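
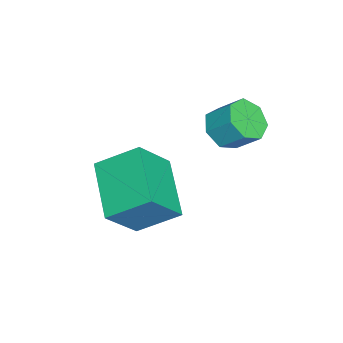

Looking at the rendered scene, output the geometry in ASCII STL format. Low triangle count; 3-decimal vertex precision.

solid 
facet normal -0.843 -0.375 0.385
outer loop
vertex 0.802 -1.098 -0.071
vertex 0.603 0.256 0.814
vertex -0.104 -0.387 -1.363
endloop
endfacet
facet normal 0.122 -0.831 -0.543
outer loop
vertex 1.717 0.424 -2.194
vertex 0.802 -1.098 -0.071
vertex -0.104 -0.387 -1.363
endloop
endfacet
facet normal -0.843 -0.376 0.385
outer loop
vertex -0.104 -0.387 -1.363
vertex 0.603 0.256 0.814
vertex -0.303 0.967 -0.477
endloop
endfacet
facet normal -0.524 0.411 -0.746
outer loop
vertex -0.303 0.967 -0.477
vertex 1.717 0.424 -2.194
vertex -0.104 -0.387 -1.363
endloop
endfacet
facet normal 0.524 -0.411 0.746
outer loop
vertex 0.802 -1.098 -0.071
vertex 2.424 1.067 -0.017
vertex 0.603 0.256 0.814
endloop
endfacet
facet normal 0.122 -0.831 -0.543
outer loop
vertex 2.623 -0.287 -0.903
vertex 0.802 -1.098 -0.071
vertex 1.717 0.424 -2.194
endloop
endfacet
facet normal 0.524 -0.411 0.746
outer loop
vertex 2.623 -0.287 -0.903
vertex 2.424 1.067 -0.017
vertex 0.802 -1.098 -0.071
endloop
endfacet
facet normal -0.122 0.831 0.543
outer loop
vertex 0.603 0.256 0.814
vertex 2.424 1.067 -0.017
vertex -0.303 0.967 -0.477
endloop
endfacet
facet normal -0.524 0.411 -0.746
outer loop
vertex 1.518 1.778 -1.309
vertex 1.717 0.424 -2.194
vertex -0.303 0.967 -0.477
endloop
endfacet
facet normal -0.122 0.831 0.543
outer loop
vertex -0.303 0.967 -0.477
vertex 2.424 1.067 -0.017
vertex 1.518 1.778 -1.309
endloop
endfacet
facet normal 0.843 0.375 -0.385
outer loop
vertex 1.518 1.778 -1.309
vertex 2.623 -0.287 -0.903
vertex 1.717 0.424 -2.194
endloop
endfacet
facet normal 0.843 0.376 -0.385
outer loop
vertex 2.424 1.067 -0.017
vertex 2.623 -0.287 -0.903
vertex 1.518 1.778 -1.309
endloop
endfacet
facet normal -0.173 -0.711 -0.681
outer loop
vertex 0.229 2.612 0.956
vertex -0.524 2.572 1.189
vertex -0.205 3.03 0.63
endloop
endfacet
facet normal 0.754 0.349 -0.556
outer loop
vertex 0.229 2.612 0.956
vertex -0.205 3.03 0.63
vertex 0.418 3.387 1.699
endloop
endfacet
facet normal 0.755 0.348 -0.556
outer loop
vertex 0.418 3.387 1.699
vertex -0.205 3.03 0.63
vertex -0.016 3.805 1.372
endloop
endfacet
facet normal 0.173 0.712 0.681
outer loop
vertex 0.418 3.387 1.699
vertex -0.016 3.805 1.372
vertex -0.336 3.348 1.931
endloop
endfacet
facet normal -0.173 -0.711 -0.681
outer loop
vertex -0.205 3.03 0.63
vertex -0.524 2.572 1.189
vertex -0.88 3.104 0.724
endloop
endfacet
facet normal -0.024 0.694 -0.719
outer loop
vertex -0.205 3.03 0.63
vertex -0.88 3.104 0.724
vertex -0.016 3.805 1.372
endloop
endfacet
facet normal -0.025 0.695 -0.719
outer loop
vertex -0.016 3.805 1.372
vertex -0.88 3.104 0.724
vertex -0.691 3.879 1.467
endloop
endfacet
facet normal 0.174 0.711 0.681
outer loop
vertex -0.016 3.805 1.372
vertex -0.691 3.879 1.467
vertex -0.336 3.348 1.931
endloop
endfacet
facet normal -0.173 -0.711 -0.681
outer loop
vertex -0.88 3.104 0.724
vertex -0.524 2.572 1.189
vertex -1.287 2.777 1.169
endloop
endfacet
facet normal -0.786 0.517 -0.339
outer loop
vertex -0.88 3.104 0.724
vertex -1.287 2.777 1.169
vertex -0.691 3.879 1.467
endloop
endfacet
facet normal -0.785 0.517 -0.340
outer loop
vertex -0.691 3.879 1.467
vertex -1.287 2.777 1.169
vertex -1.098 3.553 1.911
endloop
endfacet
facet normal 0.173 0.711 0.681
outer loop
vertex -0.691 3.879 1.467
vertex -1.098 3.553 1.911
vertex -0.336 3.348 1.931
endloop
endfacet
facet normal -0.173 -0.711 -0.681
outer loop
vertex -1.287 2.777 1.169
vertex -0.524 2.572 1.189
vertex -1.12 2.297 1.628
endloop
endfacet
facet normal -0.954 -0.050 0.295
outer loop
vertex -1.287 2.777 1.169
vertex -1.12 2.297 1.628
vertex -1.098 3.553 1.911
endloop
endfacet
facet normal -0.954 -0.050 0.295
outer loop
vertex -1.098 3.553 1.911
vertex -1.12 2.297 1.628
vertex -0.931 3.072 2.371
endloop
endfacet
facet normal 0.174 0.711 0.681
outer loop
vertex -1.098 3.553 1.911
vertex -0.931 3.072 2.371
vertex -0.336 3.348 1.931
endloop
endfacet
facet normal -0.174 -0.711 -0.681
outer loop
vertex -1.12 2.297 1.628
vertex -0.524 2.572 1.189
vertex -0.505 2.024 1.756
endloop
endfacet
facet normal -0.405 -0.580 0.707
outer loop
vertex -1.12 2.297 1.628
vertex -0.505 2.024 1.756
vertex -0.931 3.072 2.371
endloop
endfacet
facet normal -0.405 -0.580 0.707
outer loop
vertex -0.931 3.072 2.371
vertex -0.505 2.024 1.756
vertex -0.316 2.799 2.499
endloop
endfacet
facet normal 0.174 0.711 0.681
outer loop
vertex -0.931 3.072 2.371
vertex -0.316 2.799 2.499
vertex -0.336 3.348 1.931
endloop
endfacet
facet normal -0.173 -0.711 -0.681
outer loop
vertex -0.505 2.024 1.756
vertex -0.524 2.572 1.189
vertex 0.096 2.164 1.457
endloop
endfacet
facet normal 0.449 -0.673 0.588
outer loop
vertex -0.505 2.024 1.756
vertex 0.096 2.164 1.457
vertex -0.316 2.799 2.499
endloop
endfacet
facet normal 0.449 -0.673 0.588
outer loop
vertex -0.316 2.799 2.499
vertex 0.096 2.164 1.457
vertex 0.285 2.939 2.2
endloop
endfacet
facet normal 0.173 0.711 0.681
outer loop
vertex -0.316 2.799 2.499
vertex 0.285 2.939 2.2
vertex -0.336 3.348 1.931
endloop
endfacet
facet normal -0.173 -0.711 -0.682
outer loop
vertex 0.096 2.164 1.457
vertex -0.524 2.572 1.189
vertex 0.229 2.612 0.956
endloop
endfacet
facet normal 0.966 -0.259 0.025
outer loop
vertex 0.096 2.164 1.457
vertex 0.229 2.612 0.956
vertex 0.285 2.939 2.2
endloop
endfacet
facet normal 0.966 -0.259 0.025
outer loop
vertex 0.285 2.939 2.2
vertex 0.229 2.612 0.956
vertex 0.418 3.387 1.699
endloop
endfacet
facet normal 0.173 0.711 0.682
outer loop
vertex 0.285 2.939 2.2
vertex 0.418 3.387 1.699
vertex -0.336 3.348 1.931
endloop
endfacet

endsolid


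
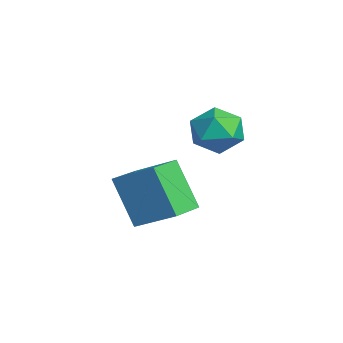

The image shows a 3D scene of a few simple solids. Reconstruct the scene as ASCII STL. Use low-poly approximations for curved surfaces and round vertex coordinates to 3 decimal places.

solid 
facet normal -0.911 0.200 0.360
outer loop
vertex -3.374 4.644 -0.164
vertex -3.619 3.714 -0.267
vertex -3.224 4.021 0.561
endloop
endfacet
facet normal -0.425 0.641 0.639
outer loop
vertex -3.374 4.644 -0.164
vertex -3.224 4.021 0.561
vertex -2.552 4.682 0.345
endloop
endfacet
facet normal -0.109 0.989 0.102
outer loop
vertex -3.374 4.644 -0.164
vertex -2.552 4.682 0.345
vertex -2.532 4.783 -0.617
endloop
endfacet
facet normal -0.400 0.762 -0.509
outer loop
vertex -3.374 4.644 -0.164
vertex -2.532 4.783 -0.617
vertex -3.191 4.185 -0.995
endloop
endfacet
facet normal -0.896 0.275 -0.349
outer loop
vertex -3.374 4.644 -0.164
vertex -3.191 4.185 -0.995
vertex -3.619 3.714 -0.267
endloop
endfacet
facet normal 0.070 0.244 0.967
outer loop
vertex -2.552 4.682 0.345
vertex -3.224 4.021 0.561
vertex -2.289 3.775 0.555
endloop
endfacet
facet normal -0.717 -0.469 0.516
outer loop
vertex -3.224 4.021 0.561
vertex -3.619 3.714 -0.267
vertex -2.948 3.177 0.177
endloop
endfacet
facet normal -0.693 -0.347 -0.632
outer loop
vertex -3.619 3.714 -0.267
vertex -3.191 4.185 -0.995
vertex -2.928 3.278 -0.785
endloop
endfacet
facet normal 0.110 0.441 -0.891
outer loop
vertex -3.191 4.185 -0.995
vertex -2.532 4.783 -0.617
vertex -2.256 3.939 -1.001
endloop
endfacet
facet normal 0.582 0.807 0.097
outer loop
vertex -2.532 4.783 -0.617
vertex -2.552 4.682 0.345
vertex -1.861 4.246 -0.173
endloop
endfacet
facet normal 0.400 -0.762 0.509
outer loop
vertex -2.106 3.316 -0.276
vertex -2.289 3.775 0.555
vertex -2.948 3.177 0.177
endloop
endfacet
facet normal 0.109 -0.989 -0.102
outer loop
vertex -2.106 3.316 -0.276
vertex -2.948 3.177 0.177
vertex -2.928 3.278 -0.785
endloop
endfacet
facet normal 0.425 -0.641 -0.639
outer loop
vertex -2.106 3.316 -0.276
vertex -2.928 3.278 -0.785
vertex -2.256 3.939 -1.001
endloop
endfacet
facet normal 0.911 -0.200 -0.360
outer loop
vertex -2.106 3.316 -0.276
vertex -2.256 3.939 -1.001
vertex -1.861 4.246 -0.173
endloop
endfacet
facet normal 0.896 -0.275 0.349
outer loop
vertex -2.106 3.316 -0.276
vertex -1.861 4.246 -0.173
vertex -2.289 3.775 0.555
endloop
endfacet
facet normal -0.110 -0.441 0.891
outer loop
vertex -2.948 3.177 0.177
vertex -2.289 3.775 0.555
vertex -3.224 4.021 0.561
endloop
endfacet
facet normal -0.582 -0.807 -0.097
outer loop
vertex -2.928 3.278 -0.785
vertex -2.948 3.177 0.177
vertex -3.619 3.714 -0.267
endloop
endfacet
facet normal -0.070 -0.244 -0.967
outer loop
vertex -2.256 3.939 -1.001
vertex -2.928 3.278 -0.785
vertex -3.191 4.185 -0.995
endloop
endfacet
facet normal 0.717 0.469 -0.516
outer loop
vertex -1.861 4.246 -0.173
vertex -2.256 3.939 -1.001
vertex -2.532 4.783 -0.617
endloop
endfacet
facet normal 0.693 0.347 0.632
outer loop
vertex -2.289 3.775 0.555
vertex -1.861 4.246 -0.173
vertex -2.552 4.682 0.345
endloop
endfacet
facet normal -0.441 -0.258 0.859
outer loop
vertex -3.275 2.097 -1.881
vertex -4.236 3.051 -2.088
vertex -4.221 0.965 -2.707
endloop
endfacet
facet normal 0.701 -0.697 0.151
outer loop
vertex -3.324 1.489 -4.452
vertex -3.275 2.097 -1.881
vertex -4.221 0.965 -2.707
endloop
endfacet
facet normal -0.442 -0.258 0.859
outer loop
vertex -4.221 0.965 -2.707
vertex -4.236 3.051 -2.088
vertex -5.181 1.92 -2.914
endloop
endfacet
facet normal -0.560 -0.669 -0.489
outer loop
vertex -5.181 1.92 -2.914
vertex -3.324 1.489 -4.452
vertex -4.221 0.965 -2.707
endloop
endfacet
facet normal 0.559 0.670 0.489
outer loop
vertex -3.275 2.097 -1.881
vertex -3.339 3.575 -3.833
vertex -4.236 3.051 -2.088
endloop
endfacet
facet normal 0.701 -0.697 0.151
outer loop
vertex -2.379 2.62 -3.626
vertex -3.275 2.097 -1.881
vertex -3.324 1.489 -4.452
endloop
endfacet
facet normal 0.560 0.669 0.488
outer loop
vertex -2.379 2.62 -3.626
vertex -3.339 3.575 -3.833
vertex -3.275 2.097 -1.881
endloop
endfacet
facet normal -0.701 0.697 -0.151
outer loop
vertex -4.236 3.051 -2.088
vertex -3.339 3.575 -3.833
vertex -5.181 1.92 -2.914
endloop
endfacet
facet normal -0.560 -0.670 -0.488
outer loop
vertex -4.285 2.443 -4.659
vertex -3.324 1.489 -4.452
vertex -5.181 1.92 -2.914
endloop
endfacet
facet normal -0.701 0.697 -0.151
outer loop
vertex -5.181 1.92 -2.914
vertex -3.339 3.575 -3.833
vertex -4.285 2.443 -4.659
endloop
endfacet
facet normal 0.442 0.258 -0.859
outer loop
vertex -4.285 2.443 -4.659
vertex -2.379 2.62 -3.626
vertex -3.324 1.489 -4.452
endloop
endfacet
facet normal 0.442 0.258 -0.859
outer loop
vertex -3.339 3.575 -3.833
vertex -2.379 2.62 -3.626
vertex -4.285 2.443 -4.659
endloop
endfacet

endsolid


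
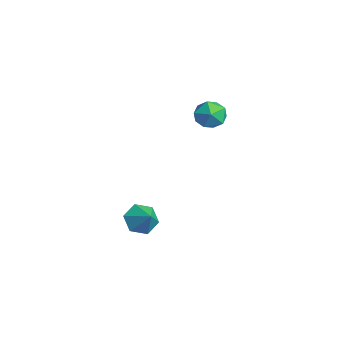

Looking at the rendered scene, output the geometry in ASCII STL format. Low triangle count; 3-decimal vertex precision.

solid 
facet normal -0.127 0.481 0.867
outer loop
vertex 1.878 -0.27 3.414
vertex 2.286 -0.854 3.798
vertex 2.681 -0.213 3.5
endloop
endfacet
facet normal -0.101 0.941 0.322
outer loop
vertex 1.878 -0.27 3.414
vertex 2.681 -0.213 3.5
vertex 2.334 -0.01 2.797
endloop
endfacet
facet normal -0.623 0.771 -0.135
outer loop
vertex 1.878 -0.27 3.414
vertex 2.334 -0.01 2.797
vertex 1.725 -0.526 2.661
endloop
endfacet
facet normal -0.970 0.205 0.127
outer loop
vertex 1.878 -0.27 3.414
vertex 1.725 -0.526 2.661
vertex 1.696 -1.047 3.279
endloop
endfacet
facet normal -0.665 0.026 0.746
outer loop
vertex 1.878 -0.27 3.414
vertex 1.696 -1.047 3.279
vertex 2.286 -0.854 3.798
endloop
endfacet
facet normal 0.523 0.852 -0.012
outer loop
vertex 2.334 -0.01 2.797
vertex 2.681 -0.213 3.5
vertex 3.024 -0.433 2.801
endloop
endfacet
facet normal 0.481 0.108 0.870
outer loop
vertex 2.681 -0.213 3.5
vertex 2.286 -0.854 3.798
vertex 2.995 -0.954 3.419
endloop
endfacet
facet normal -0.388 -0.627 0.675
outer loop
vertex 2.286 -0.854 3.798
vertex 1.696 -1.047 3.279
vertex 2.386 -1.47 3.283
endloop
endfacet
facet normal -0.883 -0.338 -0.327
outer loop
vertex 1.696 -1.047 3.279
vertex 1.725 -0.526 2.661
vertex 2.039 -1.267 2.58
endloop
endfacet
facet normal -0.321 0.576 -0.752
outer loop
vertex 1.725 -0.526 2.661
vertex 2.334 -0.01 2.797
vertex 2.434 -0.626 2.282
endloop
endfacet
facet normal 0.970 -0.205 -0.127
outer loop
vertex 2.842 -1.21 2.666
vertex 3.024 -0.433 2.801
vertex 2.995 -0.954 3.419
endloop
endfacet
facet normal 0.623 -0.771 0.135
outer loop
vertex 2.842 -1.21 2.666
vertex 2.995 -0.954 3.419
vertex 2.386 -1.47 3.283
endloop
endfacet
facet normal 0.101 -0.941 -0.322
outer loop
vertex 2.842 -1.21 2.666
vertex 2.386 -1.47 3.283
vertex 2.039 -1.267 2.58
endloop
endfacet
facet normal 0.127 -0.481 -0.867
outer loop
vertex 2.842 -1.21 2.666
vertex 2.039 -1.267 2.58
vertex 2.434 -0.626 2.282
endloop
endfacet
facet normal 0.665 -0.026 -0.746
outer loop
vertex 2.842 -1.21 2.666
vertex 2.434 -0.626 2.282
vertex 3.024 -0.433 2.801
endloop
endfacet
facet normal 0.883 0.338 0.327
outer loop
vertex 2.995 -0.954 3.419
vertex 3.024 -0.433 2.801
vertex 2.681 -0.213 3.5
endloop
endfacet
facet normal 0.321 -0.576 0.752
outer loop
vertex 2.386 -1.47 3.283
vertex 2.995 -0.954 3.419
vertex 2.286 -0.854 3.798
endloop
endfacet
facet normal -0.523 -0.852 0.012
outer loop
vertex 2.039 -1.267 2.58
vertex 2.386 -1.47 3.283
vertex 1.696 -1.047 3.279
endloop
endfacet
facet normal -0.481 -0.108 -0.870
outer loop
vertex 2.434 -0.626 2.282
vertex 2.039 -1.267 2.58
vertex 1.725 -0.526 2.661
endloop
endfacet
facet normal 0.388 0.627 -0.675
outer loop
vertex 3.024 -0.433 2.801
vertex 2.434 -0.626 2.282
vertex 2.334 -0.01 2.797
endloop
endfacet
facet normal -0.784 -0.152 -0.602
outer loop
vertex 3.122 -3.752 -3.102
vertex 2.648 -3.869 -2.456
vertex 2.739 -3.125 -2.762
endloop
endfacet
facet normal 0.770 0.595 -0.230
outer loop
vertex 3.122 -3.752 -3.102
vertex 2.739 -3.125 -2.762
vertex 3.472 -3.711 -1.824
endloop
endfacet
facet normal -0.785 -0.151 -0.601
outer loop
vertex 2.739 -3.125 -2.762
vertex 2.648 -3.869 -2.456
vertex 2.266 -3.242 -2.115
endloop
endfacet
facet normal 0.263 0.897 0.355
outer loop
vertex 2.739 -3.125 -2.762
vertex 2.266 -3.242 -2.115
vertex 3.472 -3.711 -1.824
endloop
endfacet
facet normal -0.784 -0.151 -0.602
outer loop
vertex 2.266 -3.242 -2.115
vertex 2.648 -3.869 -2.456
vertex 2.175 -3.987 -1.81
endloop
endfacet
facet normal -0.072 0.385 0.920
outer loop
vertex 2.266 -3.242 -2.115
vertex 2.175 -3.987 -1.81
vertex 3.472 -3.711 -1.824
endloop
endfacet
facet normal -0.784 -0.151 -0.602
outer loop
vertex 2.175 -3.987 -1.81
vertex 2.648 -3.869 -2.456
vertex 2.557 -4.614 -2.151
endloop
endfacet
facet normal 0.101 -0.427 0.898
outer loop
vertex 2.175 -3.987 -1.81
vertex 2.557 -4.614 -2.151
vertex 3.472 -3.711 -1.824
endloop
endfacet
facet normal -0.784 -0.151 -0.602
outer loop
vertex 2.557 -4.614 -2.151
vertex 2.648 -3.869 -2.456
vertex 3.031 -4.497 -2.797
endloop
endfacet
facet normal 0.608 -0.729 0.314
outer loop
vertex 2.557 -4.614 -2.151
vertex 3.031 -4.497 -2.797
vertex 3.472 -3.711 -1.824
endloop
endfacet
facet normal -0.784 -0.151 -0.602
outer loop
vertex 3.031 -4.497 -2.797
vertex 2.648 -3.869 -2.456
vertex 3.122 -3.752 -3.102
endloop
endfacet
facet normal 0.943 -0.218 -0.251
outer loop
vertex 3.031 -4.497 -2.797
vertex 3.122 -3.752 -3.102
vertex 3.472 -3.711 -1.824
endloop
endfacet

endsolid


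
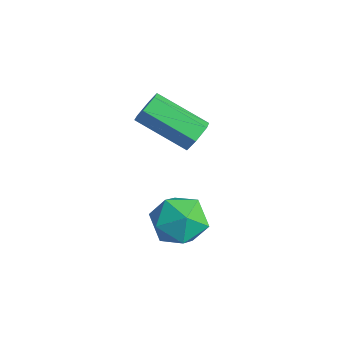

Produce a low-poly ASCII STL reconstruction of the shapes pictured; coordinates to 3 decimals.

solid 
facet normal 0.153 0.112 0.982
outer loop
vertex 3.403 -2.153 -1.829
vertex 3.125 -3.089 -1.679
vertex 4.075 -2.877 -1.851
endloop
endfacet
facet normal 0.592 0.531 0.606
outer loop
vertex 3.403 -2.153 -1.829
vertex 4.075 -2.877 -1.851
vertex 4.109 -2.151 -2.521
endloop
endfacet
facet normal 0.193 0.961 0.200
outer loop
vertex 3.403 -2.153 -1.829
vertex 4.109 -2.151 -2.521
vertex 3.181 -1.914 -2.762
endloop
endfacet
facet normal -0.492 0.808 0.324
outer loop
vertex 3.403 -2.153 -1.829
vertex 3.181 -1.914 -2.762
vertex 2.572 -2.493 -2.242
endloop
endfacet
facet normal -0.517 0.283 0.808
outer loop
vertex 3.403 -2.153 -1.829
vertex 2.572 -2.493 -2.242
vertex 3.125 -3.089 -1.679
endloop
endfacet
facet normal 0.978 0.115 0.174
outer loop
vertex 4.109 -2.151 -2.521
vertex 4.075 -2.877 -1.851
vertex 4.268 -3.087 -2.798
endloop
endfacet
facet normal 0.267 -0.564 0.781
outer loop
vertex 4.075 -2.877 -1.851
vertex 3.125 -3.089 -1.679
vertex 3.659 -3.666 -2.278
endloop
endfacet
facet normal -0.818 -0.287 0.499
outer loop
vertex 3.125 -3.089 -1.679
vertex 2.572 -2.493 -2.242
vertex 2.731 -3.429 -2.519
endloop
endfacet
facet normal -0.777 0.563 -0.283
outer loop
vertex 2.572 -2.493 -2.242
vertex 3.181 -1.914 -2.762
vertex 2.765 -2.703 -3.189
endloop
endfacet
facet normal 0.332 0.810 -0.484
outer loop
vertex 3.181 -1.914 -2.762
vertex 4.109 -2.151 -2.521
vertex 3.715 -2.491 -3.361
endloop
endfacet
facet normal 0.492 -0.808 -0.324
outer loop
vertex 3.437 -3.427 -3.211
vertex 4.268 -3.087 -2.798
vertex 3.659 -3.666 -2.278
endloop
endfacet
facet normal -0.193 -0.961 -0.200
outer loop
vertex 3.437 -3.427 -3.211
vertex 3.659 -3.666 -2.278
vertex 2.731 -3.429 -2.519
endloop
endfacet
facet normal -0.592 -0.531 -0.606
outer loop
vertex 3.437 -3.427 -3.211
vertex 2.731 -3.429 -2.519
vertex 2.765 -2.703 -3.189
endloop
endfacet
facet normal -0.153 -0.112 -0.982
outer loop
vertex 3.437 -3.427 -3.211
vertex 2.765 -2.703 -3.189
vertex 3.715 -2.491 -3.361
endloop
endfacet
facet normal 0.517 -0.283 -0.808
outer loop
vertex 3.437 -3.427 -3.211
vertex 3.715 -2.491 -3.361
vertex 4.268 -3.087 -2.798
endloop
endfacet
facet normal 0.777 -0.563 0.283
outer loop
vertex 3.659 -3.666 -2.278
vertex 4.268 -3.087 -2.798
vertex 4.075 -2.877 -1.851
endloop
endfacet
facet normal -0.332 -0.810 0.484
outer loop
vertex 2.731 -3.429 -2.519
vertex 3.659 -3.666 -2.278
vertex 3.125 -3.089 -1.679
endloop
endfacet
facet normal -0.978 -0.115 -0.174
outer loop
vertex 2.765 -2.703 -3.189
vertex 2.731 -3.429 -2.519
vertex 2.572 -2.493 -2.242
endloop
endfacet
facet normal -0.267 0.564 -0.781
outer loop
vertex 3.715 -2.491 -3.361
vertex 2.765 -2.703 -3.189
vertex 3.181 -1.914 -2.762
endloop
endfacet
facet normal 0.818 0.287 -0.499
outer loop
vertex 4.268 -3.087 -2.798
vertex 3.715 -2.491 -3.361
vertex 4.109 -2.151 -2.521
endloop
endfacet
facet normal 0.645 0.590 -0.487
outer loop
vertex 2.845 -1.948 0.363
vertex 2.386 -1.636 0.133
vertex 2.629 -1.47 0.656
endloop
endfacet
facet normal 0.674 -0.140 0.725
outer loop
vertex 2.845 -1.948 0.363
vertex 2.629 -1.47 0.656
vertex 1.632 -3.055 1.278
endloop
endfacet
facet normal 0.674 -0.139 0.726
outer loop
vertex 1.632 -3.055 1.278
vertex 2.629 -1.47 0.656
vertex 1.416 -2.578 1.57
endloop
endfacet
facet normal -0.645 -0.590 0.486
outer loop
vertex 1.632 -3.055 1.278
vertex 1.416 -2.578 1.57
vertex 1.174 -2.744 1.047
endloop
endfacet
facet normal 0.645 0.589 -0.487
outer loop
vertex 2.629 -1.47 0.656
vertex 2.386 -1.636 0.133
vertex 2.171 -1.159 0.425
endloop
endfacet
facet normal 0.025 0.620 0.784
outer loop
vertex 2.629 -1.47 0.656
vertex 2.171 -1.159 0.425
vertex 1.416 -2.578 1.57
endloop
endfacet
facet normal 0.026 0.619 0.785
outer loop
vertex 1.416 -2.578 1.57
vertex 2.171 -1.159 0.425
vertex 0.958 -2.267 1.34
endloop
endfacet
facet normal -0.645 -0.590 0.486
outer loop
vertex 1.416 -2.578 1.57
vertex 0.958 -2.267 1.34
vertex 1.174 -2.744 1.047
endloop
endfacet
facet normal 0.645 0.589 -0.487
outer loop
vertex 2.171 -1.159 0.425
vertex 2.386 -1.636 0.133
vertex 1.928 -1.325 -0.098
endloop
endfacet
facet normal -0.648 0.759 0.060
outer loop
vertex 2.171 -1.159 0.425
vertex 1.928 -1.325 -0.098
vertex 0.958 -2.267 1.34
endloop
endfacet
facet normal -0.647 0.760 0.061
outer loop
vertex 0.958 -2.267 1.34
vertex 1.928 -1.325 -0.098
vertex 0.715 -2.432 0.817
endloop
endfacet
facet normal -0.645 -0.590 0.486
outer loop
vertex 0.958 -2.267 1.34
vertex 0.715 -2.432 0.817
vertex 1.174 -2.744 1.047
endloop
endfacet
facet normal 0.645 0.590 -0.486
outer loop
vertex 1.928 -1.325 -0.098
vertex 2.386 -1.636 0.133
vertex 2.144 -1.802 -0.39
endloop
endfacet
facet normal -0.674 0.139 -0.726
outer loop
vertex 1.928 -1.325 -0.098
vertex 2.144 -1.802 -0.39
vertex 0.715 -2.432 0.817
endloop
endfacet
facet normal -0.674 0.140 -0.725
outer loop
vertex 0.715 -2.432 0.817
vertex 2.144 -1.802 -0.39
vertex 0.931 -2.91 0.524
endloop
endfacet
facet normal -0.645 -0.590 0.487
outer loop
vertex 0.715 -2.432 0.817
vertex 0.931 -2.91 0.524
vertex 1.174 -2.744 1.047
endloop
endfacet
facet normal 0.645 0.590 -0.486
outer loop
vertex 2.144 -1.802 -0.39
vertex 2.386 -1.636 0.133
vertex 2.602 -2.113 -0.16
endloop
endfacet
facet normal -0.026 -0.619 -0.785
outer loop
vertex 2.144 -1.802 -0.39
vertex 2.602 -2.113 -0.16
vertex 0.931 -2.91 0.524
endloop
endfacet
facet normal -0.025 -0.620 -0.784
outer loop
vertex 0.931 -2.91 0.524
vertex 2.602 -2.113 -0.16
vertex 1.389 -3.221 0.755
endloop
endfacet
facet normal -0.645 -0.589 0.487
outer loop
vertex 0.931 -2.91 0.524
vertex 1.389 -3.221 0.755
vertex 1.174 -2.744 1.047
endloop
endfacet
facet normal 0.645 0.590 -0.486
outer loop
vertex 2.602 -2.113 -0.16
vertex 2.386 -1.636 0.133
vertex 2.845 -1.948 0.363
endloop
endfacet
facet normal 0.648 -0.760 -0.061
outer loop
vertex 2.602 -2.113 -0.16
vertex 2.845 -1.948 0.363
vertex 1.389 -3.221 0.755
endloop
endfacet
facet normal 0.648 -0.759 -0.060
outer loop
vertex 1.389 -3.221 0.755
vertex 2.845 -1.948 0.363
vertex 1.632 -3.055 1.278
endloop
endfacet
facet normal -0.645 -0.589 0.487
outer loop
vertex 1.389 -3.221 0.755
vertex 1.632 -3.055 1.278
vertex 1.174 -2.744 1.047
endloop
endfacet

endsolid


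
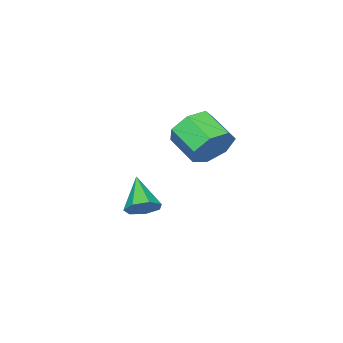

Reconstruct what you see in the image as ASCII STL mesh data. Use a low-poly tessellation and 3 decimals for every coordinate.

solid 
facet normal 0.469 0.645 -0.604
outer loop
vertex 4.418 -2.504 -1.168
vertex 3.822 -2.065 -1.162
vertex 4.404 -2.06 -0.705
endloop
endfacet
facet normal 0.640 -0.545 0.542
outer loop
vertex 4.418 -2.504 -1.168
vertex 4.404 -2.06 -0.705
vertex 3.058 -3.115 -0.178
endloop
endfacet
facet normal 0.469 0.645 -0.604
outer loop
vertex 4.404 -2.06 -0.705
vertex 3.822 -2.065 -1.162
vertex 3.953 -1.62 -0.585
endloop
endfacet
facet normal 0.317 0.067 0.946
outer loop
vertex 4.404 -2.06 -0.705
vertex 3.953 -1.62 -0.585
vertex 3.058 -3.115 -0.178
endloop
endfacet
facet normal 0.470 0.644 -0.604
outer loop
vertex 3.953 -1.62 -0.585
vertex 3.822 -2.065 -1.162
vertex 3.403 -1.514 -0.9
endloop
endfacet
facet normal -0.378 0.447 0.811
outer loop
vertex 3.953 -1.62 -0.585
vertex 3.403 -1.514 -0.9
vertex 3.058 -3.115 -0.178
endloop
endfacet
facet normal 0.470 0.644 -0.604
outer loop
vertex 3.403 -1.514 -0.9
vertex 3.822 -2.065 -1.162
vertex 3.169 -1.823 -1.412
endloop
endfacet
facet normal -0.922 0.306 0.237
outer loop
vertex 3.403 -1.514 -0.9
vertex 3.169 -1.823 -1.412
vertex 3.058 -3.115 -0.178
endloop
endfacet
facet normal 0.470 0.645 -0.603
outer loop
vertex 3.169 -1.823 -1.412
vertex 3.822 -2.065 -1.162
vertex 3.427 -2.314 -1.736
endloop
endfacet
facet normal -0.906 -0.250 -0.343
outer loop
vertex 3.169 -1.823 -1.412
vertex 3.427 -2.314 -1.736
vertex 3.058 -3.115 -0.178
endloop
endfacet
facet normal 0.470 0.645 -0.603
outer loop
vertex 3.427 -2.314 -1.736
vertex 3.822 -2.065 -1.162
vertex 3.983 -2.617 -1.627
endloop
endfacet
facet normal -0.340 -0.801 -0.492
outer loop
vertex 3.427 -2.314 -1.736
vertex 3.983 -2.617 -1.627
vertex 3.058 -3.115 -0.178
endloop
endfacet
facet normal 0.469 0.645 -0.603
outer loop
vertex 3.983 -2.617 -1.627
vertex 3.822 -2.065 -1.162
vertex 4.418 -2.504 -1.168
endloop
endfacet
facet normal 0.347 -0.933 -0.099
outer loop
vertex 3.983 -2.617 -1.627
vertex 4.418 -2.504 -1.168
vertex 3.058 -3.115 -0.178
endloop
endfacet
facet normal 0.164 0.899 -0.406
outer loop
vertex 3.884 1.244 3.779
vertex 3.388 0.983 3.0
vertex 3.067 1.403 3.801
endloop
endfacet
facet normal 0.101 0.394 0.913
outer loop
vertex 3.884 1.244 3.779
vertex 3.067 1.403 3.801
vertex 3.648 -0.042 4.36
endloop
endfacet
facet normal 0.101 0.394 0.914
outer loop
vertex 3.648 -0.042 4.36
vertex 3.067 1.403 3.801
vertex 2.831 0.118 4.381
endloop
endfacet
facet normal -0.166 -0.899 0.406
outer loop
vertex 3.648 -0.042 4.36
vertex 2.831 0.118 4.381
vertex 3.152 -0.303 3.58
endloop
endfacet
facet normal 0.165 0.899 -0.405
outer loop
vertex 3.067 1.403 3.801
vertex 3.388 0.983 3.0
vertex 2.491 1.246 3.219
endloop
endfacet
facet normal -0.704 0.396 0.590
outer loop
vertex 3.067 1.403 3.801
vertex 2.491 1.246 3.219
vertex 2.831 0.118 4.381
endloop
endfacet
facet normal -0.703 0.396 0.590
outer loop
vertex 2.831 0.118 4.381
vertex 2.491 1.246 3.219
vertex 2.255 -0.039 3.8
endloop
endfacet
facet normal -0.165 -0.899 0.406
outer loop
vertex 2.831 0.118 4.381
vertex 2.255 -0.039 3.8
vertex 3.152 -0.303 3.58
endloop
endfacet
facet normal 0.165 0.899 -0.405
outer loop
vertex 2.491 1.246 3.219
vertex 3.388 0.983 3.0
vertex 2.591 0.891 2.472
endloop
endfacet
facet normal -0.979 0.099 -0.178
outer loop
vertex 2.491 1.246 3.219
vertex 2.591 0.891 2.472
vertex 2.255 -0.039 3.8
endloop
endfacet
facet normal -0.979 0.099 -0.178
outer loop
vertex 2.255 -0.039 3.8
vertex 2.591 0.891 2.472
vertex 2.355 -0.394 3.053
endloop
endfacet
facet normal -0.165 -0.899 0.405
outer loop
vertex 2.255 -0.039 3.8
vertex 2.355 -0.394 3.053
vertex 3.152 -0.303 3.58
endloop
endfacet
facet normal 0.166 0.898 -0.407
outer loop
vertex 2.591 0.891 2.472
vertex 3.388 0.983 3.0
vertex 3.291 0.604 2.123
endloop
endfacet
facet normal -0.516 -0.272 -0.812
outer loop
vertex 2.591 0.891 2.472
vertex 3.291 0.604 2.123
vertex 2.355 -0.394 3.053
endloop
endfacet
facet normal -0.517 -0.271 -0.812
outer loop
vertex 2.355 -0.394 3.053
vertex 3.291 0.604 2.123
vertex 3.055 -0.681 2.703
endloop
endfacet
facet normal -0.166 -0.899 0.406
outer loop
vertex 2.355 -0.394 3.053
vertex 3.055 -0.681 2.703
vertex 3.152 -0.303 3.58
endloop
endfacet
facet normal 0.164 0.899 -0.407
outer loop
vertex 3.291 0.604 2.123
vertex 3.388 0.983 3.0
vertex 4.064 0.603 2.433
endloop
endfacet
facet normal 0.334 -0.438 -0.835
outer loop
vertex 3.291 0.604 2.123
vertex 4.064 0.603 2.433
vertex 3.055 -0.681 2.703
endloop
endfacet
facet normal 0.335 -0.438 -0.834
outer loop
vertex 3.055 -0.681 2.703
vertex 4.064 0.603 2.433
vertex 3.828 -0.683 3.014
endloop
endfacet
facet normal -0.166 -0.899 0.406
outer loop
vertex 3.055 -0.681 2.703
vertex 3.828 -0.683 3.014
vertex 3.152 -0.303 3.58
endloop
endfacet
facet normal 0.165 0.899 -0.406
outer loop
vertex 4.064 0.603 2.433
vertex 3.388 0.983 3.0
vertex 4.328 0.887 3.17
endloop
endfacet
facet normal 0.934 -0.275 -0.229
outer loop
vertex 4.064 0.603 2.433
vertex 4.328 0.887 3.17
vertex 3.828 -0.683 3.014
endloop
endfacet
facet normal 0.934 -0.275 -0.228
outer loop
vertex 3.828 -0.683 3.014
vertex 4.328 0.887 3.17
vertex 4.092 -0.398 3.751
endloop
endfacet
facet normal -0.165 -0.899 0.407
outer loop
vertex 3.828 -0.683 3.014
vertex 4.092 -0.398 3.751
vertex 3.152 -0.303 3.58
endloop
endfacet
facet normal 0.165 0.899 -0.406
outer loop
vertex 4.328 0.887 3.17
vertex 3.388 0.983 3.0
vertex 3.884 1.244 3.779
endloop
endfacet
facet normal 0.830 0.096 0.549
outer loop
vertex 4.328 0.887 3.17
vertex 3.884 1.244 3.779
vertex 4.092 -0.398 3.751
endloop
endfacet
facet normal 0.830 0.096 0.549
outer loop
vertex 4.092 -0.398 3.751
vertex 3.884 1.244 3.779
vertex 3.648 -0.042 4.36
endloop
endfacet
facet normal -0.165 -0.899 0.406
outer loop
vertex 4.092 -0.398 3.751
vertex 3.648 -0.042 4.36
vertex 3.152 -0.303 3.58
endloop
endfacet

endsolid


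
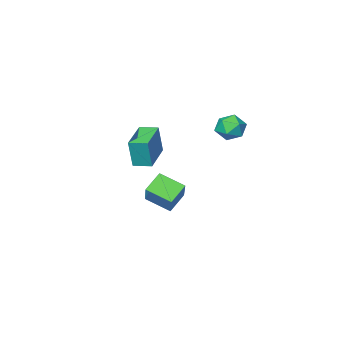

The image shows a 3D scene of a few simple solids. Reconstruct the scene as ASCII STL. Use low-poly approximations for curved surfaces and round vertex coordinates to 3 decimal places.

solid 
facet normal -0.777 -0.177 0.604
outer loop
vertex 0.818 0.346 -1.5
vertex 0.068 1.527 -2.119
vertex -0.011 -0.936 -2.943
endloop
endfacet
facet normal 0.490 -0.772 0.404
outer loop
vertex 0.992 -0.707 -3.721
vertex 0.818 0.346 -1.5
vertex -0.011 -0.936 -2.943
endloop
endfacet
facet normal -0.778 -0.177 0.603
outer loop
vertex -0.011 -0.936 -2.943
vertex 0.068 1.527 -2.119
vertex -0.76 0.246 -3.562
endloop
endfacet
facet normal -0.394 -0.610 -0.688
outer loop
vertex -0.76 0.246 -3.562
vertex 0.992 -0.707 -3.721
vertex -0.011 -0.936 -2.943
endloop
endfacet
facet normal 0.394 0.610 0.687
outer loop
vertex 0.818 0.346 -1.5
vertex 1.071 1.756 -2.897
vertex 0.068 1.527 -2.119
endloop
endfacet
facet normal 0.490 -0.772 0.405
outer loop
vertex 1.82 0.574 -2.278
vertex 0.818 0.346 -1.5
vertex 0.992 -0.707 -3.721
endloop
endfacet
facet normal 0.395 0.610 0.687
outer loop
vertex 1.82 0.574 -2.278
vertex 1.071 1.756 -2.897
vertex 0.818 0.346 -1.5
endloop
endfacet
facet normal -0.490 0.772 -0.404
outer loop
vertex 0.068 1.527 -2.119
vertex 1.071 1.756 -2.897
vertex -0.76 0.246 -3.562
endloop
endfacet
facet normal -0.394 -0.610 -0.687
outer loop
vertex 0.242 0.474 -4.34
vertex 0.992 -0.707 -3.721
vertex -0.76 0.246 -3.562
endloop
endfacet
facet normal -0.490 0.772 -0.405
outer loop
vertex -0.76 0.246 -3.562
vertex 1.071 1.756 -2.897
vertex 0.242 0.474 -4.34
endloop
endfacet
facet normal 0.777 0.177 -0.604
outer loop
vertex 0.242 0.474 -4.34
vertex 1.82 0.574 -2.278
vertex 0.992 -0.707 -3.721
endloop
endfacet
facet normal 0.778 0.177 -0.604
outer loop
vertex 1.071 1.756 -2.897
vertex 1.82 0.574 -2.278
vertex 0.242 0.474 -4.34
endloop
endfacet
facet normal -0.846 -0.143 0.513
outer loop
vertex -3.314 2.1 1.551
vertex -3.195 1.216 1.501
vertex -2.855 1.674 2.189
endloop
endfacet
facet normal -0.535 0.472 0.700
outer loop
vertex -3.314 2.1 1.551
vertex -2.855 1.674 2.189
vertex -2.565 2.461 1.88
endloop
endfacet
facet normal -0.472 0.874 0.116
outer loop
vertex -3.314 2.1 1.551
vertex -2.565 2.461 1.88
vertex -2.727 2.49 1.002
endloop
endfacet
facet normal -0.744 0.508 -0.434
outer loop
vertex -3.314 2.1 1.551
vertex -2.727 2.49 1.002
vertex -3.116 1.72 0.767
endloop
endfacet
facet normal -0.975 -0.121 -0.188
outer loop
vertex -3.314 2.1 1.551
vertex -3.116 1.72 0.767
vertex -3.195 1.216 1.501
endloop
endfacet
facet normal 0.121 0.324 0.938
outer loop
vertex -2.565 2.461 1.88
vertex -2.855 1.674 2.189
vertex -1.984 1.8 2.033
endloop
endfacet
facet normal -0.381 -0.671 0.635
outer loop
vertex -2.855 1.674 2.189
vertex -3.195 1.216 1.501
vertex -2.373 1.03 1.798
endloop
endfacet
facet normal -0.590 -0.634 -0.499
outer loop
vertex -3.195 1.216 1.501
vertex -3.116 1.72 0.767
vertex -2.535 1.059 0.92
endloop
endfacet
facet normal -0.216 0.383 -0.898
outer loop
vertex -3.116 1.72 0.767
vertex -2.727 2.49 1.002
vertex -2.245 1.846 0.611
endloop
endfacet
facet normal 0.224 0.975 -0.009
outer loop
vertex -2.727 2.49 1.002
vertex -2.565 2.461 1.88
vertex -1.905 2.304 1.299
endloop
endfacet
facet normal 0.744 -0.508 0.434
outer loop
vertex -1.786 1.42 1.249
vertex -1.984 1.8 2.033
vertex -2.373 1.03 1.798
endloop
endfacet
facet normal 0.472 -0.874 -0.116
outer loop
vertex -1.786 1.42 1.249
vertex -2.373 1.03 1.798
vertex -2.535 1.059 0.92
endloop
endfacet
facet normal 0.535 -0.472 -0.700
outer loop
vertex -1.786 1.42 1.249
vertex -2.535 1.059 0.92
vertex -2.245 1.846 0.611
endloop
endfacet
facet normal 0.846 0.143 -0.513
outer loop
vertex -1.786 1.42 1.249
vertex -2.245 1.846 0.611
vertex -1.905 2.304 1.299
endloop
endfacet
facet normal 0.975 0.121 0.188
outer loop
vertex -1.786 1.42 1.249
vertex -1.905 2.304 1.299
vertex -1.984 1.8 2.033
endloop
endfacet
facet normal 0.216 -0.383 0.898
outer loop
vertex -2.373 1.03 1.798
vertex -1.984 1.8 2.033
vertex -2.855 1.674 2.189
endloop
endfacet
facet normal -0.224 -0.975 0.009
outer loop
vertex -2.535 1.059 0.92
vertex -2.373 1.03 1.798
vertex -3.195 1.216 1.501
endloop
endfacet
facet normal -0.121 -0.324 -0.938
outer loop
vertex -2.245 1.846 0.611
vertex -2.535 1.059 0.92
vertex -3.116 1.72 0.767
endloop
endfacet
facet normal 0.381 0.671 -0.635
outer loop
vertex -1.905 2.304 1.299
vertex -2.245 1.846 0.611
vertex -2.727 2.49 1.002
endloop
endfacet
facet normal 0.590 0.634 0.499
outer loop
vertex -1.984 1.8 2.033
vertex -1.905 2.304 1.299
vertex -2.565 2.461 1.88
endloop
endfacet
facet normal -0.620 0.779 0.093
outer loop
vertex 2.984 3.431 3.435
vertex 4.387 4.579 3.182
vertex 2.717 3.408 1.847
endloop
endfacet
facet normal -0.766 -0.628 0.138
outer loop
vertex 3.313 2.661 1.758
vertex 2.984 3.431 3.435
vertex 2.717 3.408 1.847
endloop
endfacet
facet normal -0.620 0.779 0.093
outer loop
vertex 2.717 3.408 1.847
vertex 4.387 4.579 3.182
vertex 4.12 4.556 1.595
endloop
endfacet
facet normal -0.165 -0.014 -0.986
outer loop
vertex 4.12 4.556 1.595
vertex 3.313 2.661 1.758
vertex 2.717 3.408 1.847
endloop
endfacet
facet normal 0.166 0.015 0.986
outer loop
vertex 2.984 3.431 3.435
vertex 4.983 3.832 3.093
vertex 4.387 4.579 3.182
endloop
endfacet
facet normal -0.766 -0.628 0.138
outer loop
vertex 3.58 2.684 3.345
vertex 2.984 3.431 3.435
vertex 3.313 2.661 1.758
endloop
endfacet
facet normal 0.166 0.014 0.986
outer loop
vertex 3.58 2.684 3.345
vertex 4.983 3.832 3.093
vertex 2.984 3.431 3.435
endloop
endfacet
facet normal 0.766 0.628 -0.138
outer loop
vertex 4.387 4.579 3.182
vertex 4.983 3.832 3.093
vertex 4.12 4.556 1.595
endloop
endfacet
facet normal -0.166 -0.014 -0.986
outer loop
vertex 4.716 3.809 1.505
vertex 3.313 2.661 1.758
vertex 4.12 4.556 1.595
endloop
endfacet
facet normal 0.766 0.628 -0.138
outer loop
vertex 4.12 4.556 1.595
vertex 4.983 3.832 3.093
vertex 4.716 3.809 1.505
endloop
endfacet
facet normal 0.620 -0.779 -0.093
outer loop
vertex 4.716 3.809 1.505
vertex 3.58 2.684 3.345
vertex 3.313 2.661 1.758
endloop
endfacet
facet normal 0.620 -0.779 -0.093
outer loop
vertex 4.983 3.832 3.093
vertex 3.58 2.684 3.345
vertex 4.716 3.809 1.505
endloop
endfacet

endsolid


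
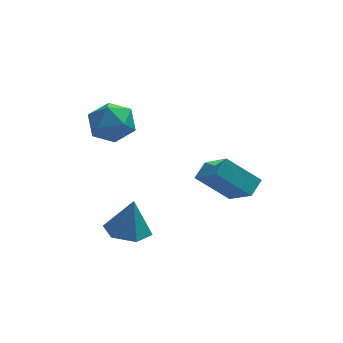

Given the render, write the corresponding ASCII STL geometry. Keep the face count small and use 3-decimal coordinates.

solid 
facet normal -0.570 0.800 0.186
outer loop
vertex -3.446 -0.207 3.039
vertex -3.969 -0.779 3.897
vertex -3.02 -0.154 4.113
endloop
endfacet
facet normal 0.065 0.995 -0.075
outer loop
vertex -3.446 -0.207 3.039
vertex -3.02 -0.154 4.113
vertex -2.304 -0.269 3.212
endloop
endfacet
facet normal 0.145 0.686 -0.713
outer loop
vertex -3.446 -0.207 3.039
vertex -2.304 -0.269 3.212
vertex -2.81 -0.965 2.439
endloop
endfacet
facet normal -0.441 0.300 -0.846
outer loop
vertex -3.446 -0.207 3.039
vertex -2.81 -0.965 2.439
vertex -3.839 -1.281 2.863
endloop
endfacet
facet normal -0.882 0.370 -0.291
outer loop
vertex -3.446 -0.207 3.039
vertex -3.839 -1.281 2.863
vertex -3.969 -0.779 3.897
endloop
endfacet
facet normal 0.570 0.739 0.359
outer loop
vertex -2.304 -0.269 3.212
vertex -3.02 -0.154 4.113
vertex -2.121 -0.879 4.177
endloop
endfacet
facet normal -0.457 0.424 0.782
outer loop
vertex -3.02 -0.154 4.113
vertex -3.969 -0.779 3.897
vertex -3.15 -1.195 4.601
endloop
endfacet
facet normal -0.962 -0.272 0.011
outer loop
vertex -3.969 -0.779 3.897
vertex -3.839 -1.281 2.863
vertex -3.656 -1.891 3.828
endloop
endfacet
facet normal -0.248 -0.386 -0.889
outer loop
vertex -3.839 -1.281 2.863
vertex -2.81 -0.965 2.439
vertex -2.94 -2.006 2.927
endloop
endfacet
facet normal 0.700 0.239 -0.673
outer loop
vertex -2.81 -0.965 2.439
vertex -2.304 -0.269 3.212
vertex -1.991 -1.381 3.143
endloop
endfacet
facet normal 0.441 -0.300 0.846
outer loop
vertex -2.514 -1.953 4.001
vertex -2.121 -0.879 4.177
vertex -3.15 -1.195 4.601
endloop
endfacet
facet normal -0.145 -0.686 0.713
outer loop
vertex -2.514 -1.953 4.001
vertex -3.15 -1.195 4.601
vertex -3.656 -1.891 3.828
endloop
endfacet
facet normal -0.065 -0.995 0.075
outer loop
vertex -2.514 -1.953 4.001
vertex -3.656 -1.891 3.828
vertex -2.94 -2.006 2.927
endloop
endfacet
facet normal 0.570 -0.800 -0.186
outer loop
vertex -2.514 -1.953 4.001
vertex -2.94 -2.006 2.927
vertex -1.991 -1.381 3.143
endloop
endfacet
facet normal 0.882 -0.370 0.291
outer loop
vertex -2.514 -1.953 4.001
vertex -1.991 -1.381 3.143
vertex -2.121 -0.879 4.177
endloop
endfacet
facet normal 0.248 0.386 0.889
outer loop
vertex -3.15 -1.195 4.601
vertex -2.121 -0.879 4.177
vertex -3.02 -0.154 4.113
endloop
endfacet
facet normal -0.700 -0.239 0.673
outer loop
vertex -3.656 -1.891 3.828
vertex -3.15 -1.195 4.601
vertex -3.969 -0.779 3.897
endloop
endfacet
facet normal -0.570 -0.739 -0.359
outer loop
vertex -2.94 -2.006 2.927
vertex -3.656 -1.891 3.828
vertex -3.839 -1.281 2.863
endloop
endfacet
facet normal 0.457 -0.424 -0.782
outer loop
vertex -1.991 -1.381 3.143
vertex -2.94 -2.006 2.927
vertex -2.81 -0.965 2.439
endloop
endfacet
facet normal 0.962 0.272 -0.011
outer loop
vertex -2.121 -0.879 4.177
vertex -1.991 -1.381 3.143
vertex -2.304 -0.269 3.212
endloop
endfacet
facet normal -0.558 -0.705 -0.438
outer loop
vertex 2.638 -4.046 0.487
vertex 1.168 -3.661 1.74
vertex 1.912 -2.683 -0.784
endloop
endfacet
facet normal 0.747 -0.195 -0.636
outer loop
vertex 2.452 -1.999 -0.36
vertex 2.638 -4.046 0.487
vertex 1.912 -2.683 -0.784
endloop
endfacet
facet normal -0.557 -0.705 -0.438
outer loop
vertex 1.912 -2.683 -0.784
vertex 1.168 -3.661 1.74
vertex 0.441 -2.298 0.469
endloop
endfacet
facet normal -0.363 0.681 -0.636
outer loop
vertex 0.441 -2.298 0.469
vertex 2.452 -1.999 -0.36
vertex 1.912 -2.683 -0.784
endloop
endfacet
facet normal 0.363 -0.681 0.636
outer loop
vertex 2.638 -4.046 0.487
vertex 1.708 -2.977 2.164
vertex 1.168 -3.661 1.74
endloop
endfacet
facet normal 0.746 -0.196 -0.636
outer loop
vertex 3.179 -3.362 0.911
vertex 2.638 -4.046 0.487
vertex 2.452 -1.999 -0.36
endloop
endfacet
facet normal 0.363 -0.681 0.636
outer loop
vertex 3.179 -3.362 0.911
vertex 1.708 -2.977 2.164
vertex 2.638 -4.046 0.487
endloop
endfacet
facet normal -0.747 0.195 0.636
outer loop
vertex 1.168 -3.661 1.74
vertex 1.708 -2.977 2.164
vertex 0.441 -2.298 0.469
endloop
endfacet
facet normal -0.363 0.681 -0.636
outer loop
vertex 0.982 -1.614 0.893
vertex 2.452 -1.999 -0.36
vertex 0.441 -2.298 0.469
endloop
endfacet
facet normal -0.746 0.196 0.636
outer loop
vertex 0.441 -2.298 0.469
vertex 1.708 -2.977 2.164
vertex 0.982 -1.614 0.893
endloop
endfacet
facet normal 0.558 0.705 0.437
outer loop
vertex 0.982 -1.614 0.893
vertex 3.179 -3.362 0.911
vertex 2.452 -1.999 -0.36
endloop
endfacet
facet normal 0.558 0.705 0.438
outer loop
vertex 1.708 -2.977 2.164
vertex 3.179 -3.362 0.911
vertex 0.982 -1.614 0.893
endloop
endfacet
facet normal -0.174 -0.132 -0.976
outer loop
vertex -1.609 -4.27 -1.499
vertex -2.633 -3.956 -1.359
vertex -1.872 -3.226 -1.593
endloop
endfacet
facet normal 0.924 0.258 0.281
outer loop
vertex -1.609 -4.27 -1.499
vertex -1.872 -3.226 -1.593
vertex -2.327 -3.724 0.359
endloop
endfacet
facet normal -0.174 -0.132 -0.976
outer loop
vertex -1.872 -3.226 -1.593
vertex -2.633 -3.956 -1.359
vertex -2.896 -2.913 -1.453
endloop
endfacet
facet normal 0.316 0.899 0.303
outer loop
vertex -1.872 -3.226 -1.593
vertex -2.896 -2.913 -1.453
vertex -2.327 -3.724 0.359
endloop
endfacet
facet normal -0.174 -0.132 -0.976
outer loop
vertex -2.896 -2.913 -1.453
vertex -2.633 -3.956 -1.359
vertex -3.657 -3.643 -1.219
endloop
endfacet
facet normal -0.526 0.702 0.480
outer loop
vertex -2.896 -2.913 -1.453
vertex -3.657 -3.643 -1.219
vertex -2.327 -3.724 0.359
endloop
endfacet
facet normal -0.174 -0.132 -0.976
outer loop
vertex -3.657 -3.643 -1.219
vertex -2.633 -3.956 -1.359
vertex -3.394 -4.686 -1.125
endloop
endfacet
facet normal -0.761 -0.135 0.635
outer loop
vertex -3.657 -3.643 -1.219
vertex -3.394 -4.686 -1.125
vertex -2.327 -3.724 0.359
endloop
endfacet
facet normal -0.174 -0.132 -0.976
outer loop
vertex -3.394 -4.686 -1.125
vertex -2.633 -3.956 -1.359
vertex -2.37 -4.999 -1.265
endloop
endfacet
facet normal -0.153 -0.775 0.613
outer loop
vertex -3.394 -4.686 -1.125
vertex -2.37 -4.999 -1.265
vertex -2.327 -3.724 0.359
endloop
endfacet
facet normal -0.174 -0.132 -0.976
outer loop
vertex -2.37 -4.999 -1.265
vertex -2.633 -3.956 -1.359
vertex -1.609 -4.27 -1.499
endloop
endfacet
facet normal 0.689 -0.579 0.436
outer loop
vertex -2.37 -4.999 -1.265
vertex -1.609 -4.27 -1.499
vertex -2.327 -3.724 0.359
endloop
endfacet

endsolid


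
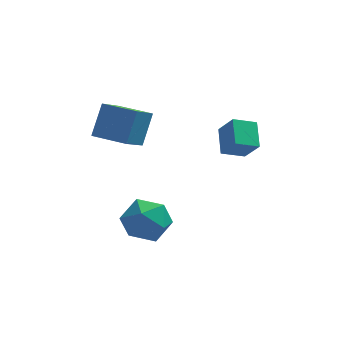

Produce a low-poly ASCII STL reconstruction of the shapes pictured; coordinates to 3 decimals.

solid 
facet normal -0.894 0.449 -0.010
outer loop
vertex -1.566 2.421 1.807
vertex -1.228 3.118 2.9
vertex -1.065 3.401 1.027
endloop
endfacet
facet normal -0.252 -0.520 -0.816
outer loop
vertex 0.088 2.822 1.04
vertex -1.566 2.421 1.807
vertex -1.065 3.401 1.027
endloop
endfacet
facet normal -0.893 0.449 -0.010
outer loop
vertex -1.065 3.401 1.027
vertex -1.228 3.118 2.9
vertex -0.726 4.099 2.12
endloop
endfacet
facet normal 0.371 0.726 -0.579
outer loop
vertex -0.726 4.099 2.12
vertex 0.088 2.822 1.04
vertex -1.065 3.401 1.027
endloop
endfacet
facet normal -0.371 -0.727 0.578
outer loop
vertex -1.566 2.421 1.807
vertex -0.075 2.539 2.913
vertex -1.228 3.118 2.9
endloop
endfacet
facet normal -0.252 -0.520 -0.816
outer loop
vertex -0.414 1.841 1.82
vertex -1.566 2.421 1.807
vertex 0.088 2.822 1.04
endloop
endfacet
facet normal -0.372 -0.726 0.579
outer loop
vertex -0.414 1.841 1.82
vertex -0.075 2.539 2.913
vertex -1.566 2.421 1.807
endloop
endfacet
facet normal 0.252 0.520 0.816
outer loop
vertex -1.228 3.118 2.9
vertex -0.075 2.539 2.913
vertex -0.726 4.099 2.12
endloop
endfacet
facet normal 0.372 0.726 -0.578
outer loop
vertex 0.426 3.519 2.133
vertex 0.088 2.822 1.04
vertex -0.726 4.099 2.12
endloop
endfacet
facet normal 0.253 0.520 0.816
outer loop
vertex -0.726 4.099 2.12
vertex -0.075 2.539 2.913
vertex 0.426 3.519 2.133
endloop
endfacet
facet normal 0.893 -0.449 0.010
outer loop
vertex 0.426 3.519 2.133
vertex -0.414 1.841 1.82
vertex 0.088 2.822 1.04
endloop
endfacet
facet normal 0.893 -0.449 0.010
outer loop
vertex -0.075 2.539 2.913
vertex -0.414 1.841 1.82
vertex 0.426 3.519 2.133
endloop
endfacet
facet normal -0.444 0.428 -0.787
outer loop
vertex 2.621 4.021 0.998
vertex 3.435 4.265 0.671
vertex 2.683 3.081 0.451
endloop
endfacet
facet normal -0.894 -0.268 0.359
outer loop
vertex 3.145 2.635 1.269
vertex 2.621 4.021 0.998
vertex 2.683 3.081 0.451
endloop
endfacet
facet normal -0.445 0.429 -0.786
outer loop
vertex 2.683 3.081 0.451
vertex 3.435 4.265 0.671
vertex 3.496 3.325 0.124
endloop
endfacet
facet normal 0.057 -0.863 -0.502
outer loop
vertex 3.496 3.325 0.124
vertex 3.145 2.635 1.269
vertex 2.683 3.081 0.451
endloop
endfacet
facet normal -0.057 0.863 0.502
outer loop
vertex 2.621 4.021 0.998
vertex 3.897 3.819 1.489
vertex 3.435 4.265 0.671
endloop
endfacet
facet normal -0.894 -0.268 0.360
outer loop
vertex 3.084 3.575 1.816
vertex 2.621 4.021 0.998
vertex 3.145 2.635 1.269
endloop
endfacet
facet normal -0.057 0.863 0.503
outer loop
vertex 3.084 3.575 1.816
vertex 3.897 3.819 1.489
vertex 2.621 4.021 0.998
endloop
endfacet
facet normal 0.894 0.267 -0.359
outer loop
vertex 3.435 4.265 0.671
vertex 3.897 3.819 1.489
vertex 3.496 3.325 0.124
endloop
endfacet
facet normal 0.057 -0.863 -0.502
outer loop
vertex 3.959 2.879 0.942
vertex 3.145 2.635 1.269
vertex 3.496 3.325 0.124
endloop
endfacet
facet normal 0.894 0.268 -0.360
outer loop
vertex 3.496 3.325 0.124
vertex 3.897 3.819 1.489
vertex 3.959 2.879 0.942
endloop
endfacet
facet normal 0.444 -0.429 0.786
outer loop
vertex 3.959 2.879 0.942
vertex 3.084 3.575 1.816
vertex 3.145 2.635 1.269
endloop
endfacet
facet normal 0.445 -0.428 0.787
outer loop
vertex 3.897 3.819 1.489
vertex 3.084 3.575 1.816
vertex 3.959 2.879 0.942
endloop
endfacet
facet normal -0.273 0.900 0.340
outer loop
vertex -0.365 1.981 -1.726
vertex -0.098 1.728 -0.843
vertex 0.531 2.142 -1.433
endloop
endfacet
facet normal -0.058 0.939 -0.339
outer loop
vertex -0.365 1.981 -1.726
vertex 0.531 2.142 -1.433
vertex 0.369 1.813 -2.316
endloop
endfacet
facet normal -0.468 0.504 -0.726
outer loop
vertex -0.365 1.981 -1.726
vertex 0.369 1.813 -2.316
vertex -0.361 1.196 -2.273
endloop
endfacet
facet normal -0.938 0.195 -0.286
outer loop
vertex -0.365 1.981 -1.726
vertex -0.361 1.196 -2.273
vertex -0.65 1.144 -1.362
endloop
endfacet
facet normal -0.817 0.440 0.373
outer loop
vertex -0.365 1.981 -1.726
vertex -0.65 1.144 -1.362
vertex -0.098 1.728 -0.843
endloop
endfacet
facet normal 0.613 0.697 -0.372
outer loop
vertex 0.369 1.813 -2.316
vertex 0.531 2.142 -1.433
vertex 1.09 1.456 -1.798
endloop
endfacet
facet normal 0.264 0.634 0.727
outer loop
vertex 0.531 2.142 -1.433
vertex -0.098 1.728 -0.843
vertex 0.801 1.404 -0.887
endloop
endfacet
facet normal -0.616 -0.111 0.780
outer loop
vertex -0.098 1.728 -0.843
vertex -0.65 1.144 -1.362
vertex 0.071 0.787 -0.844
endloop
endfacet
facet normal -0.812 -0.509 -0.287
outer loop
vertex -0.65 1.144 -1.362
vertex -0.361 1.196 -2.273
vertex -0.091 0.458 -1.727
endloop
endfacet
facet normal -0.052 -0.008 -0.999
outer loop
vertex -0.361 1.196 -2.273
vertex 0.369 1.813 -2.316
vertex 0.538 0.872 -2.317
endloop
endfacet
facet normal 0.938 -0.195 0.286
outer loop
vertex 0.805 0.619 -1.434
vertex 1.09 1.456 -1.798
vertex 0.801 1.404 -0.887
endloop
endfacet
facet normal 0.468 -0.504 0.726
outer loop
vertex 0.805 0.619 -1.434
vertex 0.801 1.404 -0.887
vertex 0.071 0.787 -0.844
endloop
endfacet
facet normal 0.058 -0.939 0.339
outer loop
vertex 0.805 0.619 -1.434
vertex 0.071 0.787 -0.844
vertex -0.091 0.458 -1.727
endloop
endfacet
facet normal 0.273 -0.900 -0.340
outer loop
vertex 0.805 0.619 -1.434
vertex -0.091 0.458 -1.727
vertex 0.538 0.872 -2.317
endloop
endfacet
facet normal 0.817 -0.440 -0.373
outer loop
vertex 0.805 0.619 -1.434
vertex 0.538 0.872 -2.317
vertex 1.09 1.456 -1.798
endloop
endfacet
facet normal 0.812 0.509 0.287
outer loop
vertex 0.801 1.404 -0.887
vertex 1.09 1.456 -1.798
vertex 0.531 2.142 -1.433
endloop
endfacet
facet normal 0.052 0.008 0.999
outer loop
vertex 0.071 0.787 -0.844
vertex 0.801 1.404 -0.887
vertex -0.098 1.728 -0.843
endloop
endfacet
facet normal -0.613 -0.697 0.372
outer loop
vertex -0.091 0.458 -1.727
vertex 0.071 0.787 -0.844
vertex -0.65 1.144 -1.362
endloop
endfacet
facet normal -0.264 -0.634 -0.727
outer loop
vertex 0.538 0.872 -2.317
vertex -0.091 0.458 -1.727
vertex -0.361 1.196 -2.273
endloop
endfacet
facet normal 0.616 0.111 -0.780
outer loop
vertex 1.09 1.456 -1.798
vertex 0.538 0.872 -2.317
vertex 0.369 1.813 -2.316
endloop
endfacet

endsolid


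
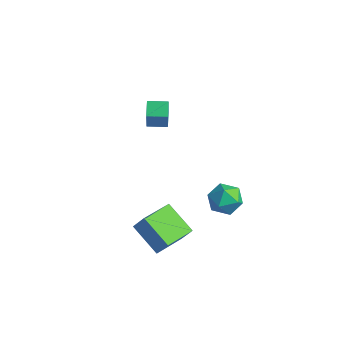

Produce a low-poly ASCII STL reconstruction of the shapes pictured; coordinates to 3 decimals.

solid 
facet normal -0.676 -0.736 0.020
outer loop
vertex -0.594 -0.14 3.262
vertex -1.218 0.446 3.74
vertex -1.325 0.484 1.542
endloop
endfacet
facet normal 0.637 -0.597 -0.487
outer loop
vertex -0.582 1.294 1.52
vertex -0.594 -0.14 3.262
vertex -1.325 0.484 1.542
endloop
endfacet
facet normal -0.676 -0.737 0.020
outer loop
vertex -1.325 0.484 1.542
vertex -1.218 0.446 3.74
vertex -1.949 1.069 2.02
endloop
endfacet
facet normal -0.371 0.317 -0.873
outer loop
vertex -1.949 1.069 2.02
vertex -0.582 1.294 1.52
vertex -1.325 0.484 1.542
endloop
endfacet
facet normal 0.371 -0.317 0.873
outer loop
vertex -0.594 -0.14 3.262
vertex -0.475 1.256 3.718
vertex -1.218 0.446 3.74
endloop
endfacet
facet normal 0.637 -0.597 -0.487
outer loop
vertex 0.149 0.671 3.24
vertex -0.594 -0.14 3.262
vertex -0.582 1.294 1.52
endloop
endfacet
facet normal 0.372 -0.317 0.873
outer loop
vertex 0.149 0.671 3.24
vertex -0.475 1.256 3.718
vertex -0.594 -0.14 3.262
endloop
endfacet
facet normal -0.637 0.597 0.487
outer loop
vertex -1.218 0.446 3.74
vertex -0.475 1.256 3.718
vertex -1.949 1.069 2.02
endloop
endfacet
facet normal -0.371 0.317 -0.873
outer loop
vertex -1.206 1.88 1.998
vertex -0.582 1.294 1.52
vertex -1.949 1.069 2.02
endloop
endfacet
facet normal -0.637 0.597 0.487
outer loop
vertex -1.949 1.069 2.02
vertex -0.475 1.256 3.718
vertex -1.206 1.88 1.998
endloop
endfacet
facet normal 0.676 0.737 -0.021
outer loop
vertex -1.206 1.88 1.998
vertex 0.149 0.671 3.24
vertex -0.582 1.294 1.52
endloop
endfacet
facet normal 0.676 0.737 -0.020
outer loop
vertex -0.475 1.256 3.718
vertex 0.149 0.671 3.24
vertex -1.206 1.88 1.998
endloop
endfacet
facet normal -0.855 -0.053 0.517
outer loop
vertex 1.63 -2.222 -2.312
vertex 1.348 -0.312 -2.582
vertex 1.026 -2.455 -3.335
endloop
endfacet
facet normal 0.144 -0.980 0.138
outer loop
vertex 2.752 -2.348 -4.378
vertex 1.63 -2.222 -2.312
vertex 1.026 -2.455 -3.335
endloop
endfacet
facet normal -0.854 -0.053 0.517
outer loop
vertex 1.026 -2.455 -3.335
vertex 1.348 -0.312 -2.582
vertex 0.744 -0.545 -3.604
endloop
endfacet
facet normal -0.499 -0.193 -0.845
outer loop
vertex 0.744 -0.545 -3.604
vertex 2.752 -2.348 -4.378
vertex 1.026 -2.455 -3.335
endloop
endfacet
facet normal 0.499 0.193 0.845
outer loop
vertex 1.63 -2.222 -2.312
vertex 3.074 -0.205 -3.625
vertex 1.348 -0.312 -2.582
endloop
endfacet
facet normal 0.144 -0.980 0.138
outer loop
vertex 3.356 -2.115 -3.356
vertex 1.63 -2.222 -2.312
vertex 2.752 -2.348 -4.378
endloop
endfacet
facet normal 0.499 0.193 0.845
outer loop
vertex 3.356 -2.115 -3.356
vertex 3.074 -0.205 -3.625
vertex 1.63 -2.222 -2.312
endloop
endfacet
facet normal -0.144 0.980 -0.138
outer loop
vertex 1.348 -0.312 -2.582
vertex 3.074 -0.205 -3.625
vertex 0.744 -0.545 -3.604
endloop
endfacet
facet normal -0.499 -0.193 -0.845
outer loop
vertex 2.47 -0.438 -4.648
vertex 2.752 -2.348 -4.378
vertex 0.744 -0.545 -3.604
endloop
endfacet
facet normal -0.144 0.980 -0.138
outer loop
vertex 0.744 -0.545 -3.604
vertex 3.074 -0.205 -3.625
vertex 2.47 -0.438 -4.648
endloop
endfacet
facet normal 0.854 0.053 -0.517
outer loop
vertex 2.47 -0.438 -4.648
vertex 3.356 -2.115 -3.356
vertex 2.752 -2.348 -4.378
endloop
endfacet
facet normal 0.855 0.053 -0.517
outer loop
vertex 3.074 -0.205 -3.625
vertex 3.356 -2.115 -3.356
vertex 2.47 -0.438 -4.648
endloop
endfacet
facet normal -0.886 0.463 -0.007
outer loop
vertex 1.521 3.93 -4.168
vertex 1.034 2.995 -4.293
vertex 1.221 3.369 -3.317
endloop
endfacet
facet normal -0.416 0.820 0.393
outer loop
vertex 1.521 3.93 -4.168
vertex 1.221 3.369 -3.317
vertex 2.166 3.854 -3.327
endloop
endfacet
facet normal 0.141 0.990 -0.019
outer loop
vertex 1.521 3.93 -4.168
vertex 2.166 3.854 -3.327
vertex 2.563 3.779 -4.309
endloop
endfacet
facet normal 0.016 0.738 -0.675
outer loop
vertex 1.521 3.93 -4.168
vertex 2.563 3.779 -4.309
vertex 1.863 3.248 -4.906
endloop
endfacet
facet normal -0.620 0.412 -0.668
outer loop
vertex 1.521 3.93 -4.168
vertex 1.863 3.248 -4.906
vertex 1.034 2.995 -4.293
endloop
endfacet
facet normal -0.185 0.380 0.906
outer loop
vertex 2.166 3.854 -3.327
vertex 1.221 3.369 -3.317
vertex 2.077 2.872 -2.934
endloop
endfacet
facet normal -0.946 -0.197 0.257
outer loop
vertex 1.221 3.369 -3.317
vertex 1.034 2.995 -4.293
vertex 1.377 2.341 -3.531
endloop
endfacet
facet normal -0.515 -0.278 -0.811
outer loop
vertex 1.034 2.995 -4.293
vertex 1.863 3.248 -4.906
vertex 1.774 2.266 -4.513
endloop
endfacet
facet normal 0.512 0.249 -0.822
outer loop
vertex 1.863 3.248 -4.906
vertex 2.563 3.779 -4.309
vertex 2.719 2.751 -4.523
endloop
endfacet
facet normal 0.717 0.655 0.240
outer loop
vertex 2.563 3.779 -4.309
vertex 2.166 3.854 -3.327
vertex 2.906 3.125 -3.547
endloop
endfacet
facet normal -0.016 -0.738 0.675
outer loop
vertex 2.419 2.19 -3.672
vertex 2.077 2.872 -2.934
vertex 1.377 2.341 -3.531
endloop
endfacet
facet normal -0.141 -0.990 0.019
outer loop
vertex 2.419 2.19 -3.672
vertex 1.377 2.341 -3.531
vertex 1.774 2.266 -4.513
endloop
endfacet
facet normal 0.416 -0.820 -0.393
outer loop
vertex 2.419 2.19 -3.672
vertex 1.774 2.266 -4.513
vertex 2.719 2.751 -4.523
endloop
endfacet
facet normal 0.886 -0.463 0.007
outer loop
vertex 2.419 2.19 -3.672
vertex 2.719 2.751 -4.523
vertex 2.906 3.125 -3.547
endloop
endfacet
facet normal 0.620 -0.412 0.668
outer loop
vertex 2.419 2.19 -3.672
vertex 2.906 3.125 -3.547
vertex 2.077 2.872 -2.934
endloop
endfacet
facet normal -0.512 -0.249 0.822
outer loop
vertex 1.377 2.341 -3.531
vertex 2.077 2.872 -2.934
vertex 1.221 3.369 -3.317
endloop
endfacet
facet normal -0.717 -0.655 -0.240
outer loop
vertex 1.774 2.266 -4.513
vertex 1.377 2.341 -3.531
vertex 1.034 2.995 -4.293
endloop
endfacet
facet normal 0.185 -0.380 -0.906
outer loop
vertex 2.719 2.751 -4.523
vertex 1.774 2.266 -4.513
vertex 1.863 3.248 -4.906
endloop
endfacet
facet normal 0.946 0.197 -0.257
outer loop
vertex 2.906 3.125 -3.547
vertex 2.719 2.751 -4.523
vertex 2.563 3.779 -4.309
endloop
endfacet
facet normal 0.515 0.278 0.811
outer loop
vertex 2.077 2.872 -2.934
vertex 2.906 3.125 -3.547
vertex 2.166 3.854 -3.327
endloop
endfacet

endsolid


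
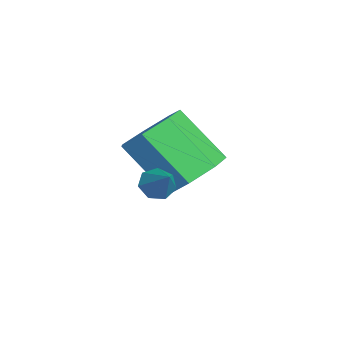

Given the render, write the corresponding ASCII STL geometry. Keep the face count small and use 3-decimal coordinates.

solid 
facet normal 0.408 0.583 -0.703
outer loop
vertex -1.605 -1.55 0.644
vertex -2.527 -1.302 0.314
vertex -1.966 -0.845 1.019
endloop
endfacet
facet normal 0.815 0.115 0.568
outer loop
vertex -1.605 -1.55 0.644
vertex -1.966 -0.845 1.019
vertex -2.411 -2.705 2.035
endloop
endfacet
facet normal 0.814 0.116 0.569
outer loop
vertex -2.411 -2.705 2.035
vertex -1.966 -0.845 1.019
vertex -2.773 -2.0 2.41
endloop
endfacet
facet normal -0.407 -0.583 0.703
outer loop
vertex -2.411 -2.705 2.035
vertex -2.773 -2.0 2.41
vertex -3.333 -2.458 1.706
endloop
endfacet
facet normal 0.407 0.584 -0.702
outer loop
vertex -1.966 -0.845 1.019
vertex -2.527 -1.302 0.314
vertex -2.75 -0.485 0.864
endloop
endfacet
facet normal 0.185 0.700 0.689
outer loop
vertex -1.966 -0.845 1.019
vertex -2.75 -0.485 0.864
vertex -2.773 -2.0 2.41
endloop
endfacet
facet normal 0.186 0.700 0.689
outer loop
vertex -2.773 -2.0 2.41
vertex -2.75 -0.485 0.864
vertex -3.556 -1.64 2.255
endloop
endfacet
facet normal -0.407 -0.583 0.703
outer loop
vertex -2.773 -2.0 2.41
vertex -3.556 -1.64 2.255
vertex -3.333 -2.458 1.706
endloop
endfacet
facet normal 0.407 0.584 -0.702
outer loop
vertex -2.75 -0.485 0.864
vertex -2.527 -1.302 0.314
vertex -3.366 -0.74 0.295
endloop
endfacet
facet normal -0.583 0.758 0.292
outer loop
vertex -2.75 -0.485 0.864
vertex -3.366 -0.74 0.295
vertex -3.556 -1.64 2.255
endloop
endfacet
facet normal -0.584 0.758 0.291
outer loop
vertex -3.556 -1.64 2.255
vertex -3.366 -0.74 0.295
vertex -4.172 -1.896 1.686
endloop
endfacet
facet normal -0.407 -0.583 0.703
outer loop
vertex -3.556 -1.64 2.255
vertex -4.172 -1.896 1.686
vertex -3.333 -2.458 1.706
endloop
endfacet
facet normal 0.407 0.583 -0.703
outer loop
vertex -3.366 -0.74 0.295
vertex -2.527 -1.302 0.314
vertex -3.35 -1.419 -0.259
endloop
endfacet
facet normal -0.913 0.244 -0.326
outer loop
vertex -3.366 -0.74 0.295
vertex -3.35 -1.419 -0.259
vertex -4.172 -1.896 1.686
endloop
endfacet
facet normal -0.913 0.245 -0.326
outer loop
vertex -4.172 -1.896 1.686
vertex -3.35 -1.419 -0.259
vertex -4.156 -2.574 1.132
endloop
endfacet
facet normal -0.408 -0.584 0.702
outer loop
vertex -4.172 -1.896 1.686
vertex -4.156 -2.574 1.132
vertex -3.333 -2.458 1.706
endloop
endfacet
facet normal 0.406 0.584 -0.703
outer loop
vertex -3.35 -1.419 -0.259
vertex -2.527 -1.302 0.314
vertex -2.714 -2.01 -0.382
endloop
endfacet
facet normal -0.555 -0.453 -0.698
outer loop
vertex -3.35 -1.419 -0.259
vertex -2.714 -2.01 -0.382
vertex -4.156 -2.574 1.132
endloop
endfacet
facet normal -0.556 -0.452 -0.698
outer loop
vertex -4.156 -2.574 1.132
vertex -2.714 -2.01 -0.382
vertex -3.521 -3.165 1.009
endloop
endfacet
facet normal -0.407 -0.584 0.702
outer loop
vertex -4.156 -2.574 1.132
vertex -3.521 -3.165 1.009
vertex -3.333 -2.458 1.706
endloop
endfacet
facet normal 0.407 0.583 -0.703
outer loop
vertex -2.714 -2.01 -0.382
vertex -2.527 -1.302 0.314
vertex -1.937 -2.068 0.02
endloop
endfacet
facet normal 0.221 -0.809 -0.544
outer loop
vertex -2.714 -2.01 -0.382
vertex -1.937 -2.068 0.02
vertex -3.521 -3.165 1.009
endloop
endfacet
facet normal 0.221 -0.809 -0.544
outer loop
vertex -3.521 -3.165 1.009
vertex -1.937 -2.068 0.02
vertex -2.744 -3.223 1.411
endloop
endfacet
facet normal -0.407 -0.584 0.702
outer loop
vertex -3.521 -3.165 1.009
vertex -2.744 -3.223 1.411
vertex -3.333 -2.458 1.706
endloop
endfacet
facet normal 0.408 0.584 -0.702
outer loop
vertex -1.937 -2.068 0.02
vertex -2.527 -1.302 0.314
vertex -1.605 -1.55 0.644
endloop
endfacet
facet normal 0.831 -0.556 0.020
outer loop
vertex -1.937 -2.068 0.02
vertex -1.605 -1.55 0.644
vertex -2.744 -3.223 1.411
endloop
endfacet
facet normal 0.830 -0.557 0.019
outer loop
vertex -2.744 -3.223 1.411
vertex -1.605 -1.55 0.644
vertex -2.411 -2.705 2.035
endloop
endfacet
facet normal -0.407 -0.584 0.702
outer loop
vertex -2.744 -3.223 1.411
vertex -2.411 -2.705 2.035
vertex -3.333 -2.458 1.706
endloop
endfacet
facet normal -0.707 -0.235 -0.667
outer loop
vertex -0.284 -2.663 0.998
vertex -0.632 -2.418 1.28
vertex -0.339 -2.234 0.905
endloop
endfacet
facet normal 0.917 0.032 -0.397
outer loop
vertex -0.284 -2.663 0.998
vertex -0.339 -2.234 0.905
vertex 0.132 -2.162 2.0
endloop
endfacet
facet normal -0.706 -0.236 -0.668
outer loop
vertex -0.339 -2.234 0.905
vertex -0.632 -2.418 1.28
vertex -0.615 -1.943 1.094
endloop
endfacet
facet normal 0.586 0.752 -0.302
outer loop
vertex -0.339 -2.234 0.905
vertex -0.615 -1.943 1.094
vertex 0.132 -2.162 2.0
endloop
endfacet
facet normal -0.706 -0.236 -0.667
outer loop
vertex -0.615 -1.943 1.094
vertex -0.632 -2.418 1.28
vertex -0.903 -2.011 1.423
endloop
endfacet
facet normal 0.020 0.975 0.219
outer loop
vertex -0.615 -1.943 1.094
vertex -0.903 -2.011 1.423
vertex 0.132 -2.162 2.0
endloop
endfacet
facet normal -0.706 -0.236 -0.667
outer loop
vertex -0.903 -2.011 1.423
vertex -0.632 -2.418 1.28
vertex -0.987 -2.385 1.644
endloop
endfacet
facet normal -0.351 0.534 0.769
outer loop
vertex -0.903 -2.011 1.423
vertex -0.987 -2.385 1.644
vertex 0.132 -2.162 2.0
endloop
endfacet
facet normal -0.706 -0.239 -0.667
outer loop
vertex -0.987 -2.385 1.644
vertex -0.632 -2.418 1.28
vertex -0.803 -2.784 1.592
endloop
endfacet
facet normal -0.251 -0.238 0.938
outer loop
vertex -0.987 -2.385 1.644
vertex -0.803 -2.784 1.592
vertex 0.132 -2.162 2.0
endloop
endfacet
facet normal -0.707 -0.238 -0.666
outer loop
vertex -0.803 -2.784 1.592
vertex -0.632 -2.418 1.28
vertex -0.49 -2.907 1.304
endloop
endfacet
facet normal 0.248 -0.764 0.596
outer loop
vertex -0.803 -2.784 1.592
vertex -0.49 -2.907 1.304
vertex 0.132 -2.162 2.0
endloop
endfacet
facet normal -0.707 -0.238 -0.666
outer loop
vertex -0.49 -2.907 1.304
vertex -0.632 -2.418 1.28
vertex -0.284 -2.663 0.998
endloop
endfacet
facet normal 0.766 -0.643 0.003
outer loop
vertex -0.49 -2.907 1.304
vertex -0.284 -2.663 0.998
vertex 0.132 -2.162 2.0
endloop
endfacet

endsolid


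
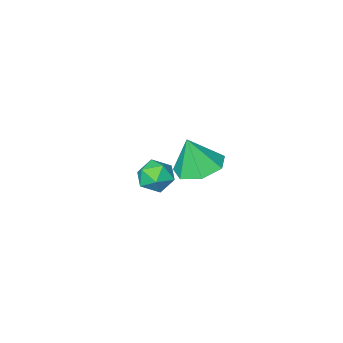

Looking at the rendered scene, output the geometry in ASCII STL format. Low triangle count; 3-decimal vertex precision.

solid 
facet normal -0.263 0.164 -0.951
outer loop
vertex 0.817 1.9 1.43
vertex 0.033 2.55 1.759
vertex 1.047 2.795 1.521
endloop
endfacet
facet normal 0.933 -0.265 0.245
outer loop
vertex 0.817 1.9 1.43
vertex 1.047 2.795 1.521
vertex 0.447 2.29 3.261
endloop
endfacet
facet normal -0.263 0.164 -0.951
outer loop
vertex 1.047 2.795 1.521
vertex 0.033 2.55 1.759
vertex 0.513 3.505 1.791
endloop
endfacet
facet normal 0.798 0.446 0.405
outer loop
vertex 1.047 2.795 1.521
vertex 0.513 3.505 1.791
vertex 0.447 2.29 3.261
endloop
endfacet
facet normal -0.263 0.164 -0.951
outer loop
vertex 0.513 3.505 1.791
vertex 0.033 2.55 1.759
vertex -0.382 3.496 2.037
endloop
endfacet
facet normal 0.166 0.756 0.633
outer loop
vertex 0.513 3.505 1.791
vertex -0.382 3.496 2.037
vertex 0.447 2.29 3.261
endloop
endfacet
facet normal -0.262 0.164 -0.951
outer loop
vertex -0.382 3.496 2.037
vertex 0.033 2.55 1.759
vertex -0.965 2.774 2.073
endloop
endfacet
facet normal -0.489 0.433 0.757
outer loop
vertex -0.382 3.496 2.037
vertex -0.965 2.774 2.073
vertex 0.447 2.29 3.261
endloop
endfacet
facet normal -0.262 0.164 -0.951
outer loop
vertex -0.965 2.774 2.073
vertex 0.033 2.55 1.759
vertex -0.797 1.883 1.873
endloop
endfacet
facet normal -0.672 -0.281 0.685
outer loop
vertex -0.965 2.774 2.073
vertex -0.797 1.883 1.873
vertex 0.447 2.29 3.261
endloop
endfacet
facet normal -0.262 0.164 -0.951
outer loop
vertex -0.797 1.883 1.873
vertex 0.033 2.55 1.759
vertex -0.004 1.494 1.587
endloop
endfacet
facet normal -0.247 -0.848 0.470
outer loop
vertex -0.797 1.883 1.873
vertex -0.004 1.494 1.587
vertex 0.447 2.29 3.261
endloop
endfacet
facet normal -0.263 0.164 -0.951
outer loop
vertex -0.004 1.494 1.587
vertex 0.033 2.55 1.759
vertex 0.817 1.9 1.43
endloop
endfacet
facet normal 0.468 -0.840 0.274
outer loop
vertex -0.004 1.494 1.587
vertex 0.817 1.9 1.43
vertex 0.447 2.29 3.261
endloop
endfacet
facet normal -0.703 0.459 0.543
outer loop
vertex -1.413 -1.713 -2.37
vertex -1.746 -2.517 -2.122
vertex -1.103 -2.12 -1.625
endloop
endfacet
facet normal -0.109 0.853 0.511
outer loop
vertex -1.413 -1.713 -2.37
vertex -1.103 -2.12 -1.625
vertex -0.528 -1.709 -2.188
endloop
endfacet
facet normal 0.032 0.984 -0.176
outer loop
vertex -1.413 -1.713 -2.37
vertex -0.528 -1.709 -2.188
vertex -0.815 -1.851 -3.033
endloop
endfacet
facet normal -0.476 0.671 -0.569
outer loop
vertex -1.413 -1.713 -2.37
vertex -0.815 -1.851 -3.033
vertex -1.567 -2.35 -2.993
endloop
endfacet
facet normal -0.930 0.347 -0.125
outer loop
vertex -1.413 -1.713 -2.37
vertex -1.567 -2.35 -2.993
vertex -1.746 -2.517 -2.122
endloop
endfacet
facet normal 0.428 0.464 0.776
outer loop
vertex -0.528 -1.709 -2.188
vertex -1.103 -2.12 -1.625
vertex -0.313 -2.51 -1.827
endloop
endfacet
facet normal -0.533 -0.174 0.828
outer loop
vertex -1.103 -2.12 -1.625
vertex -1.746 -2.517 -2.122
vertex -1.065 -3.009 -1.787
endloop
endfacet
facet normal -0.900 -0.356 -0.253
outer loop
vertex -1.746 -2.517 -2.122
vertex -1.567 -2.35 -2.993
vertex -1.352 -3.151 -2.632
endloop
endfacet
facet normal -0.165 0.170 -0.972
outer loop
vertex -1.567 -2.35 -2.993
vertex -0.815 -1.851 -3.033
vertex -0.777 -2.74 -3.195
endloop
endfacet
facet normal 0.655 0.677 -0.336
outer loop
vertex -0.815 -1.851 -3.033
vertex -0.528 -1.709 -2.188
vertex -0.134 -2.343 -2.698
endloop
endfacet
facet normal 0.476 -0.671 0.569
outer loop
vertex -0.467 -3.147 -2.45
vertex -0.313 -2.51 -1.827
vertex -1.065 -3.009 -1.787
endloop
endfacet
facet normal -0.032 -0.984 0.176
outer loop
vertex -0.467 -3.147 -2.45
vertex -1.065 -3.009 -1.787
vertex -1.352 -3.151 -2.632
endloop
endfacet
facet normal 0.109 -0.853 -0.511
outer loop
vertex -0.467 -3.147 -2.45
vertex -1.352 -3.151 -2.632
vertex -0.777 -2.74 -3.195
endloop
endfacet
facet normal 0.703 -0.459 -0.543
outer loop
vertex -0.467 -3.147 -2.45
vertex -0.777 -2.74 -3.195
vertex -0.134 -2.343 -2.698
endloop
endfacet
facet normal 0.930 -0.347 0.125
outer loop
vertex -0.467 -3.147 -2.45
vertex -0.134 -2.343 -2.698
vertex -0.313 -2.51 -1.827
endloop
endfacet
facet normal 0.165 -0.170 0.972
outer loop
vertex -1.065 -3.009 -1.787
vertex -0.313 -2.51 -1.827
vertex -1.103 -2.12 -1.625
endloop
endfacet
facet normal -0.655 -0.677 0.336
outer loop
vertex -1.352 -3.151 -2.632
vertex -1.065 -3.009 -1.787
vertex -1.746 -2.517 -2.122
endloop
endfacet
facet normal -0.428 -0.464 -0.776
outer loop
vertex -0.777 -2.74 -3.195
vertex -1.352 -3.151 -2.632
vertex -1.567 -2.35 -2.993
endloop
endfacet
facet normal 0.533 0.174 -0.828
outer loop
vertex -0.134 -2.343 -2.698
vertex -0.777 -2.74 -3.195
vertex -0.815 -1.851 -3.033
endloop
endfacet
facet normal 0.900 0.356 0.253
outer loop
vertex -0.313 -2.51 -1.827
vertex -0.134 -2.343 -2.698
vertex -0.528 -1.709 -2.188
endloop
endfacet

endsolid


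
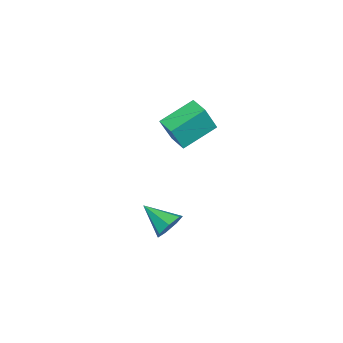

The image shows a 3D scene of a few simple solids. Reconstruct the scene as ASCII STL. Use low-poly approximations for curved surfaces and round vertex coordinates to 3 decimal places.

solid 
facet normal -0.710 -0.699 0.083
outer loop
vertex -1.57 1.479 0.474
vertex -2.88 2.92 1.409
vertex -2.235 1.957 -1.196
endloop
endfacet
facet normal 0.607 -0.667 -0.432
outer loop
vertex -1.44 2.74 -1.289
vertex -1.57 1.479 0.474
vertex -2.235 1.957 -1.196
endloop
endfacet
facet normal -0.709 -0.700 0.083
outer loop
vertex -2.235 1.957 -1.196
vertex -2.88 2.92 1.409
vertex -3.546 3.397 -0.261
endloop
endfacet
facet normal -0.358 0.257 -0.898
outer loop
vertex -3.546 3.397 -0.261
vertex -1.44 2.74 -1.289
vertex -2.235 1.957 -1.196
endloop
endfacet
facet normal 0.358 -0.257 0.898
outer loop
vertex -1.57 1.479 0.474
vertex -2.085 3.703 1.316
vertex -2.88 2.92 1.409
endloop
endfacet
facet normal 0.607 -0.667 -0.432
outer loop
vertex -0.774 2.263 0.381
vertex -1.57 1.479 0.474
vertex -1.44 2.74 -1.289
endloop
endfacet
facet normal 0.358 -0.257 0.898
outer loop
vertex -0.774 2.263 0.381
vertex -2.085 3.703 1.316
vertex -1.57 1.479 0.474
endloop
endfacet
facet normal -0.607 0.667 0.432
outer loop
vertex -2.88 2.92 1.409
vertex -2.085 3.703 1.316
vertex -3.546 3.397 -0.261
endloop
endfacet
facet normal -0.358 0.257 -0.898
outer loop
vertex -2.75 4.181 -0.354
vertex -1.44 2.74 -1.289
vertex -3.546 3.397 -0.261
endloop
endfacet
facet normal -0.607 0.667 0.432
outer loop
vertex -3.546 3.397 -0.261
vertex -2.085 3.703 1.316
vertex -2.75 4.181 -0.354
endloop
endfacet
facet normal 0.710 0.699 -0.083
outer loop
vertex -2.75 4.181 -0.354
vertex -0.774 2.263 0.381
vertex -1.44 2.74 -1.289
endloop
endfacet
facet normal 0.710 0.700 -0.082
outer loop
vertex -2.085 3.703 1.316
vertex -0.774 2.263 0.381
vertex -2.75 4.181 -0.354
endloop
endfacet
facet normal 0.337 0.817 -0.468
outer loop
vertex 4.496 3.395 -2.506
vertex 3.872 3.301 -3.119
vertex 3.835 3.75 -2.363
endloop
endfacet
facet normal 0.202 -0.018 0.979
outer loop
vertex 4.496 3.395 -2.506
vertex 3.835 3.75 -2.363
vertex 3.268 1.839 -2.281
endloop
endfacet
facet normal 0.337 0.817 -0.468
outer loop
vertex 3.835 3.75 -2.363
vertex 3.872 3.301 -3.119
vertex 3.202 3.767 -2.789
endloop
endfacet
facet normal -0.544 0.196 0.816
outer loop
vertex 3.835 3.75 -2.363
vertex 3.202 3.767 -2.789
vertex 3.268 1.839 -2.281
endloop
endfacet
facet normal 0.337 0.817 -0.468
outer loop
vertex 3.202 3.767 -2.789
vertex 3.872 3.301 -3.119
vertex 3.073 3.433 -3.464
endloop
endfacet
facet normal -0.983 0.014 0.181
outer loop
vertex 3.202 3.767 -2.789
vertex 3.073 3.433 -3.464
vertex 3.268 1.839 -2.281
endloop
endfacet
facet normal 0.337 0.817 -0.468
outer loop
vertex 3.073 3.433 -3.464
vertex 3.872 3.301 -3.119
vertex 3.546 3.0 -3.879
endloop
endfacet
facet normal -0.785 -0.428 -0.448
outer loop
vertex 3.073 3.433 -3.464
vertex 3.546 3.0 -3.879
vertex 3.268 1.839 -2.281
endloop
endfacet
facet normal 0.337 0.817 -0.468
outer loop
vertex 3.546 3.0 -3.879
vertex 3.872 3.301 -3.119
vertex 4.264 2.794 -3.722
endloop
endfacet
facet normal -0.098 -0.797 -0.596
outer loop
vertex 3.546 3.0 -3.879
vertex 4.264 2.794 -3.722
vertex 3.268 1.839 -2.281
endloop
endfacet
facet normal 0.337 0.817 -0.468
outer loop
vertex 4.264 2.794 -3.722
vertex 3.872 3.301 -3.119
vertex 4.687 2.97 -3.11
endloop
endfacet
facet normal 0.560 -0.814 -0.153
outer loop
vertex 4.264 2.794 -3.722
vertex 4.687 2.97 -3.11
vertex 3.268 1.839 -2.281
endloop
endfacet
facet normal 0.337 0.817 -0.468
outer loop
vertex 4.687 2.97 -3.11
vertex 3.872 3.301 -3.119
vertex 4.496 3.395 -2.506
endloop
endfacet
facet normal 0.693 -0.468 0.548
outer loop
vertex 4.687 2.97 -3.11
vertex 4.496 3.395 -2.506
vertex 3.268 1.839 -2.281
endloop
endfacet

endsolid
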